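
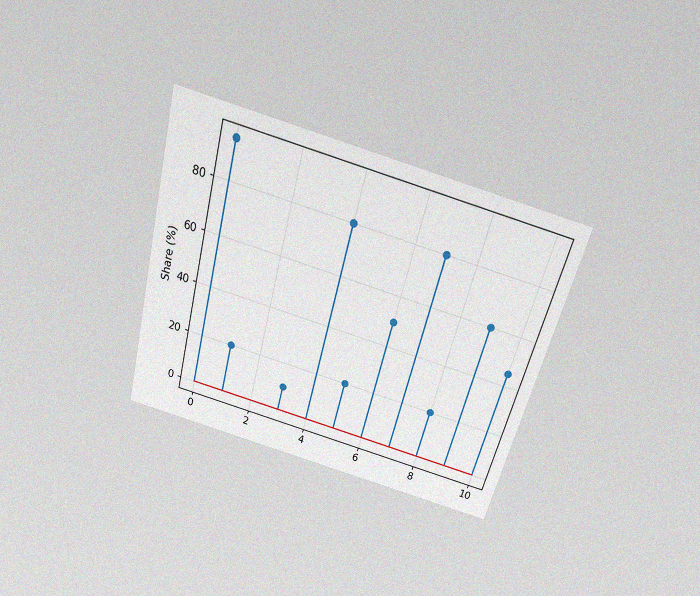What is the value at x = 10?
The chart is tilted about 15° clockwise and viewed slightly from above, with some photo noise. The stem at x=10 reaches 45%.

45%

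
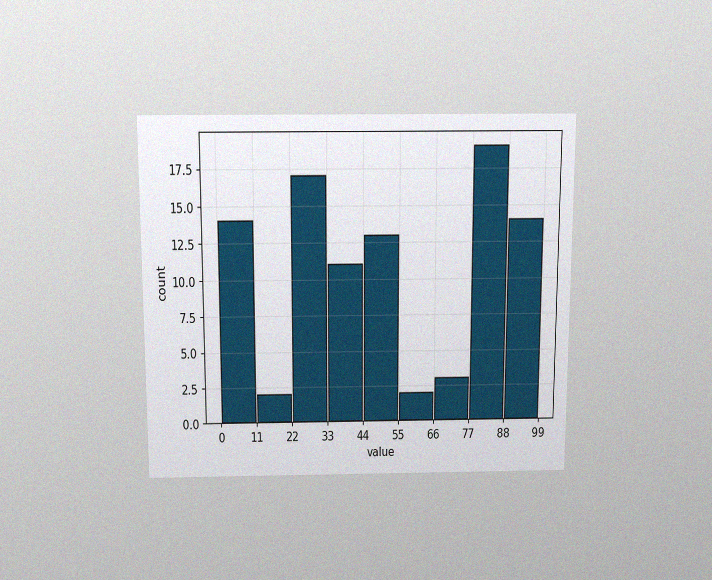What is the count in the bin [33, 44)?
The chart is viewed slightly from above, with some photo noise. The [33, 44) bin has height 11.

11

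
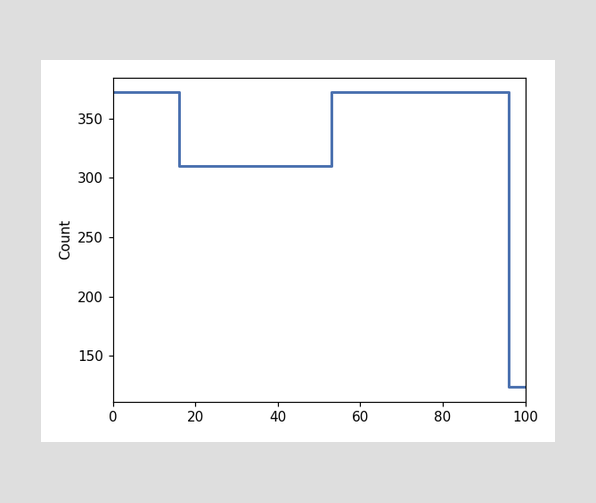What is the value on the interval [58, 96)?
On [58, 96) the step sits at 372.

372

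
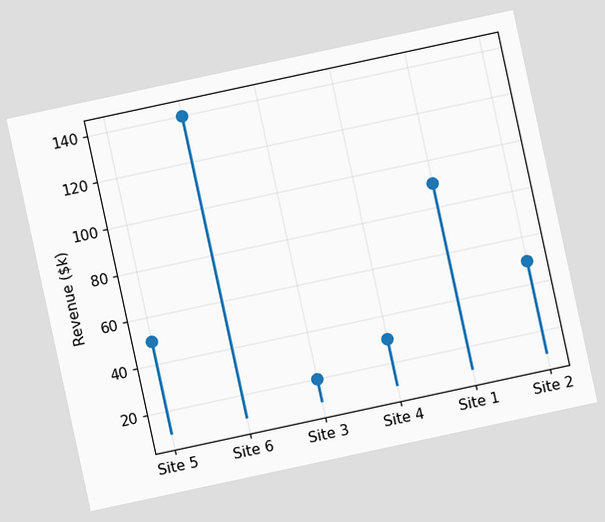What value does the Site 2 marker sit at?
$50k

The chart is tilted about 12° counter-clockwise. The Site 2 marker sits at $50k.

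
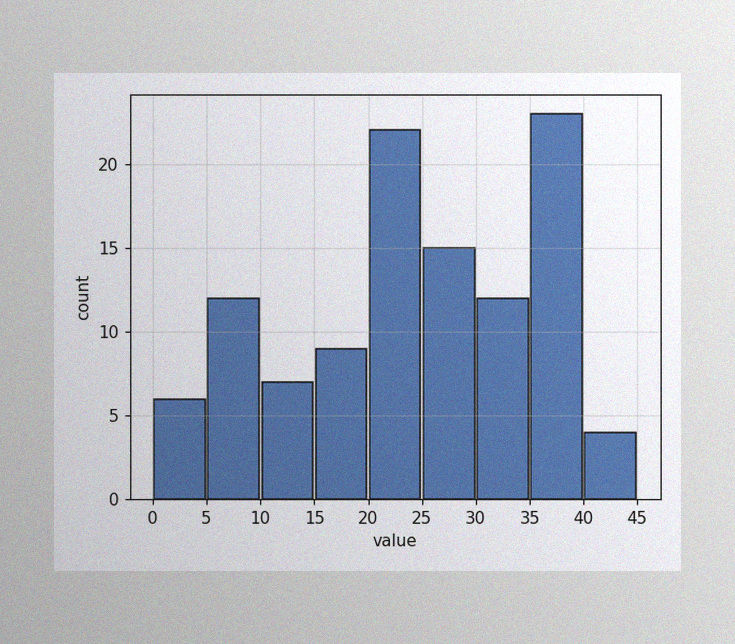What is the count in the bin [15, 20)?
9

The image has some photo noise and uneven lighting. The [15, 20) bin has height 9.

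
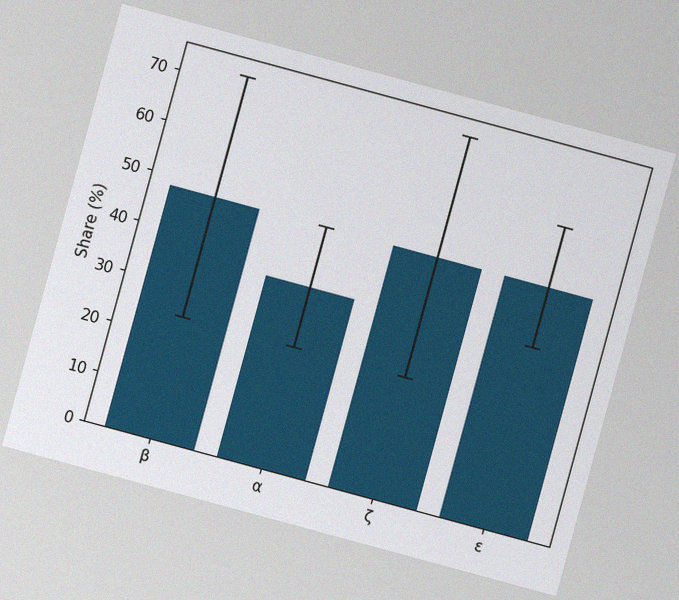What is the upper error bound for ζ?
The chart is tilted about 15° clockwise, with some photo noise. The ζ bar's upper whisker reaches 72%.

72%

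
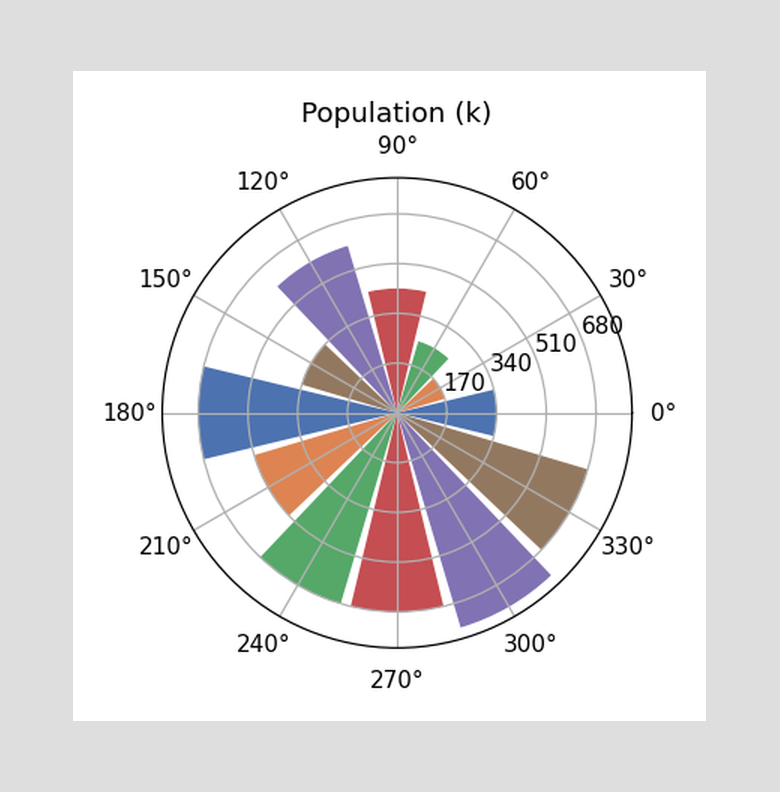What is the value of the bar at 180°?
680k

The bar at 180° reaches 680k on the radial axis.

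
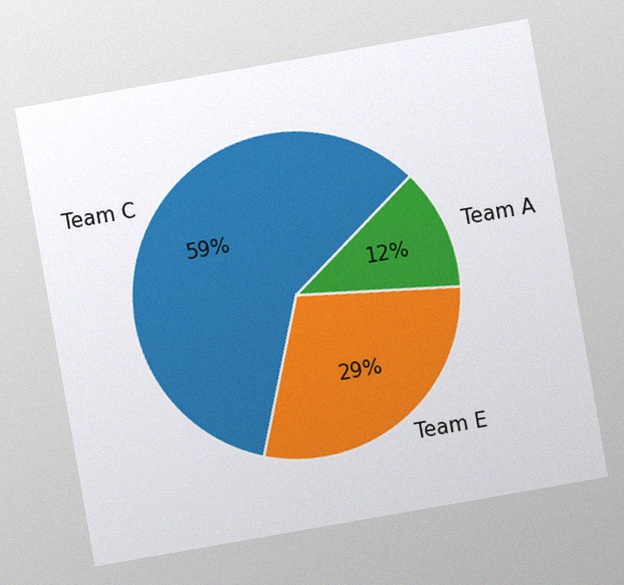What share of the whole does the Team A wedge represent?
The chart is tilted about 10° counter-clockwise, with some photo noise. The Team A slice takes up 12% of the pie.

12%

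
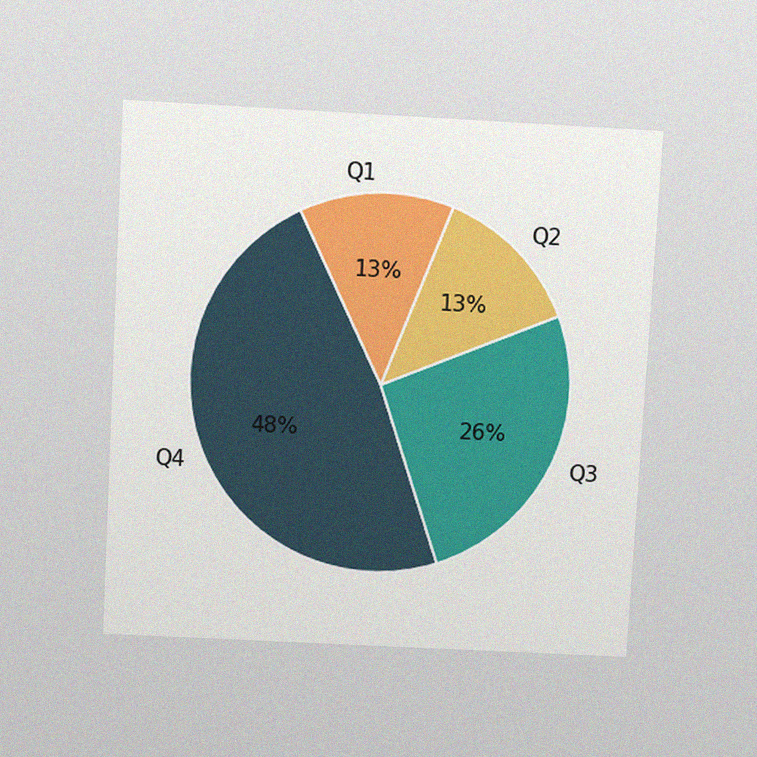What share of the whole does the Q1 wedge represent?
13%

The chart is tilted about 3° clockwise and viewed slightly from above, with some photo noise. The Q1 slice takes up 13% of the pie.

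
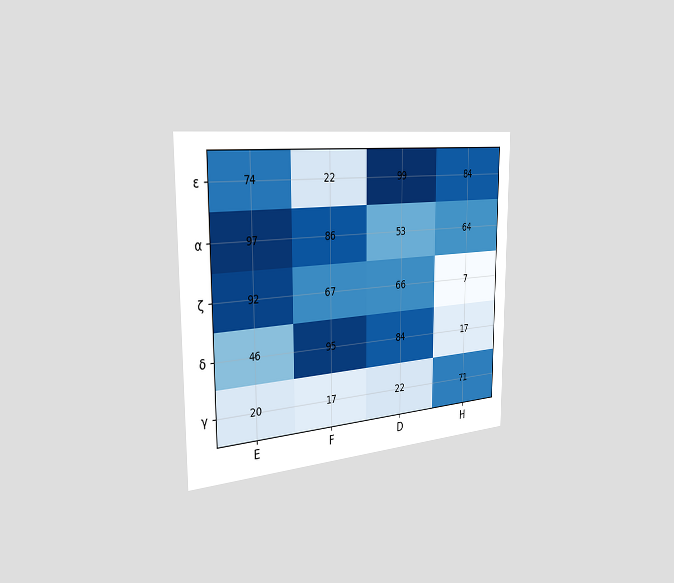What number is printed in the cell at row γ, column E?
20

The chart is viewed slightly from the left. The (γ, E) cell reads 20.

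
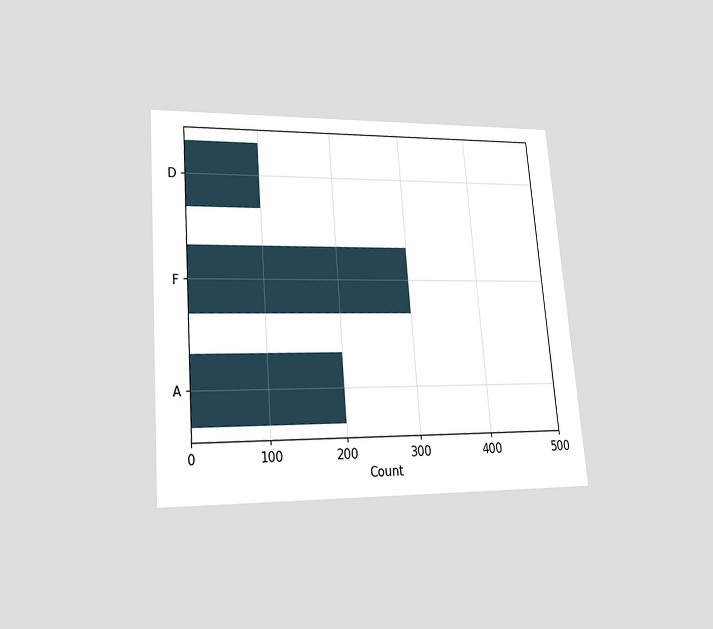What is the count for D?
The chart is tilted about 5° counter-clockwise and viewed at a slight angle. Reading along the chart's x-axis, the D bar reaches 100.

100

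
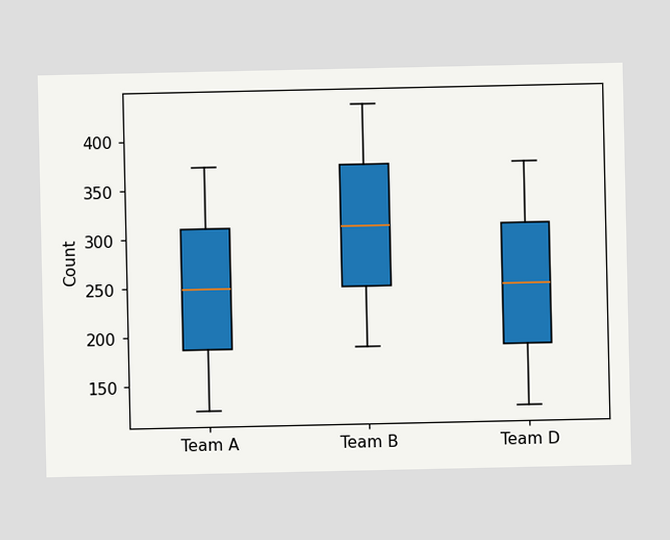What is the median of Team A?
The median line in the Team A box sits at 248.

248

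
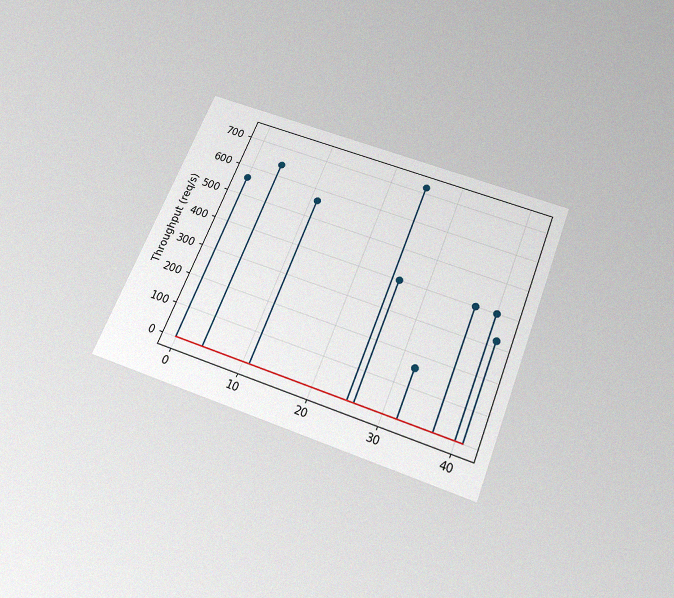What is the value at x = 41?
320req/s

The chart is tilted about 22° clockwise and viewed slightly from below, with some photo noise. The stem at x=41 reaches 320req/s.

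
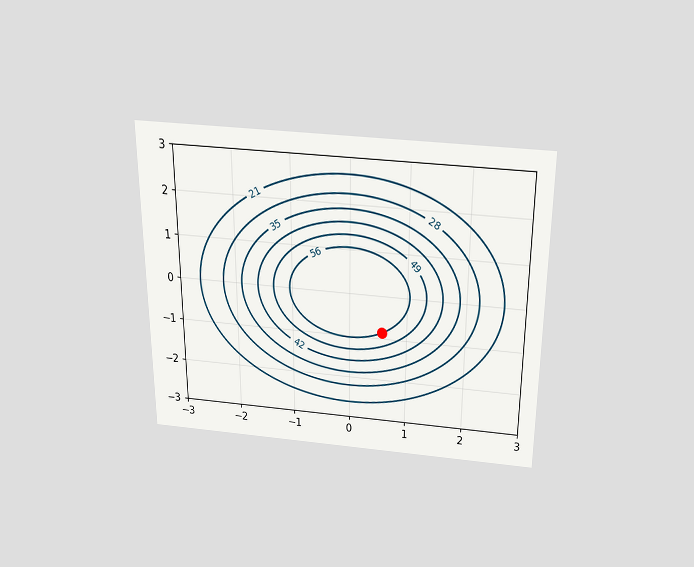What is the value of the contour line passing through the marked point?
56

The chart is viewed slightly from above. The marked point sits on the contour labelled 56.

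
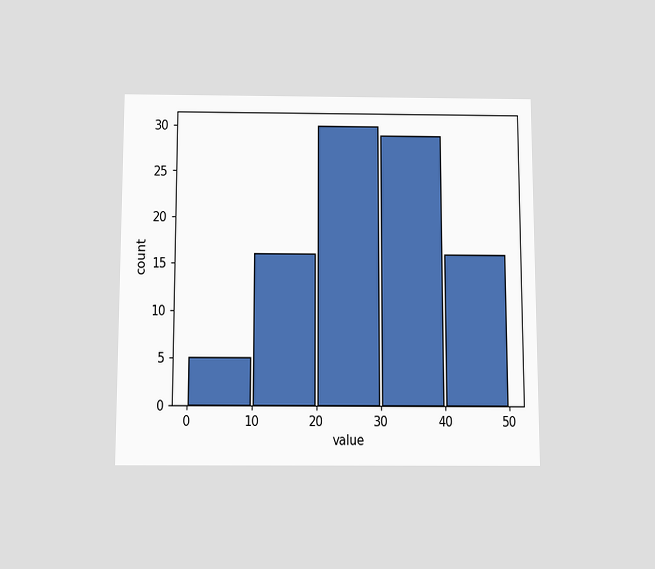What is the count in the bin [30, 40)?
29

The chart is viewed slightly from below. The [30, 40) bin has height 29.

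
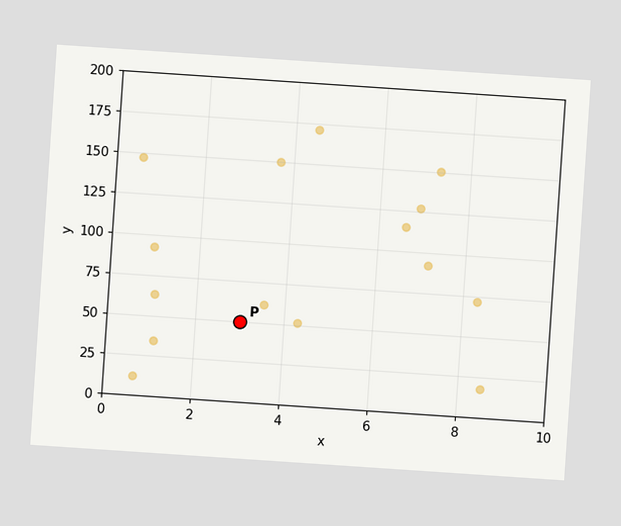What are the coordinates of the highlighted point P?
The chart is tilted about 4° clockwise. Following the gridlines from P to each axis, P sits at (3, 50).

(3, 50)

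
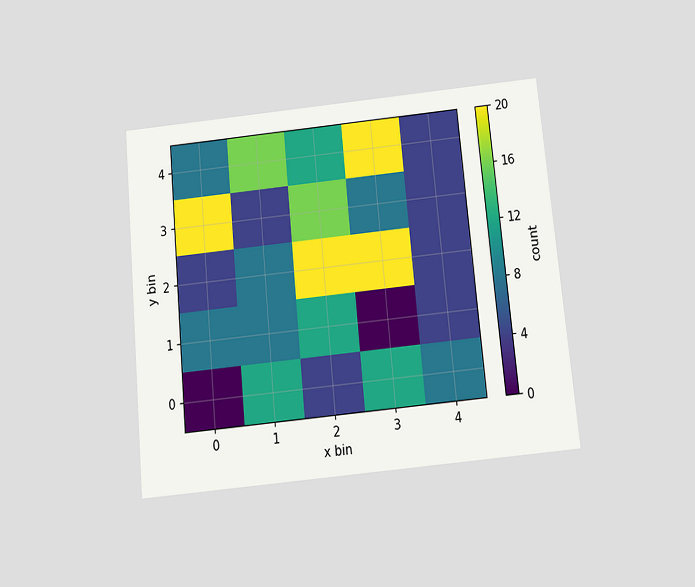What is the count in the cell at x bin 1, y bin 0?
12

The chart is tilted about 5° counter-clockwise and viewed slightly from below. Matching the cell (1, 0) against the colorbar gives 12.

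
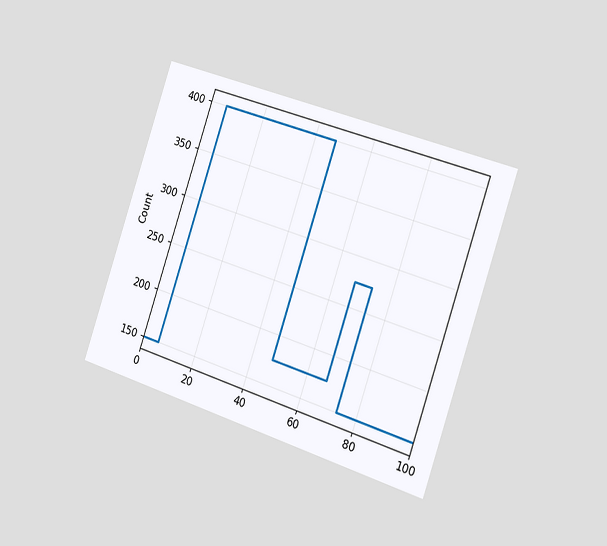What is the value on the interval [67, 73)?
275

The chart is tilted about 18° clockwise and viewed slightly from the right. On [67, 73) the step sits at 275.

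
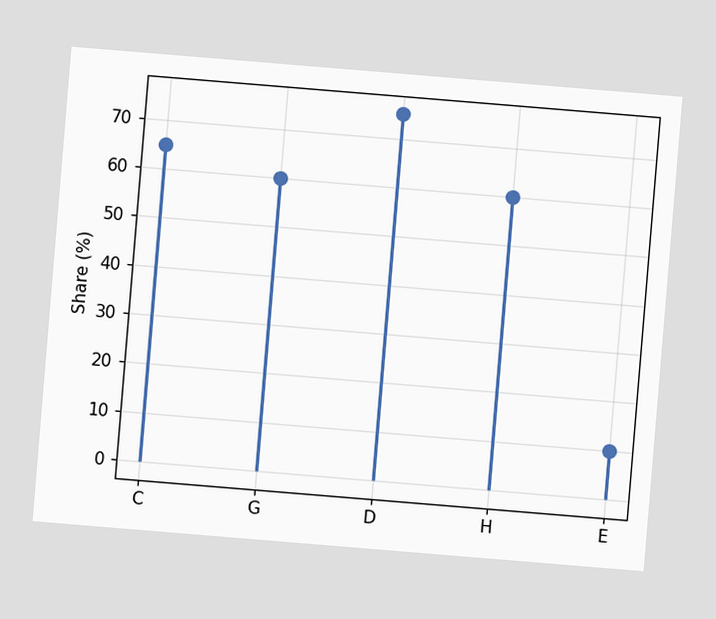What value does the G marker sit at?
60%

The chart is tilted about 5° clockwise. The G marker sits at 60%.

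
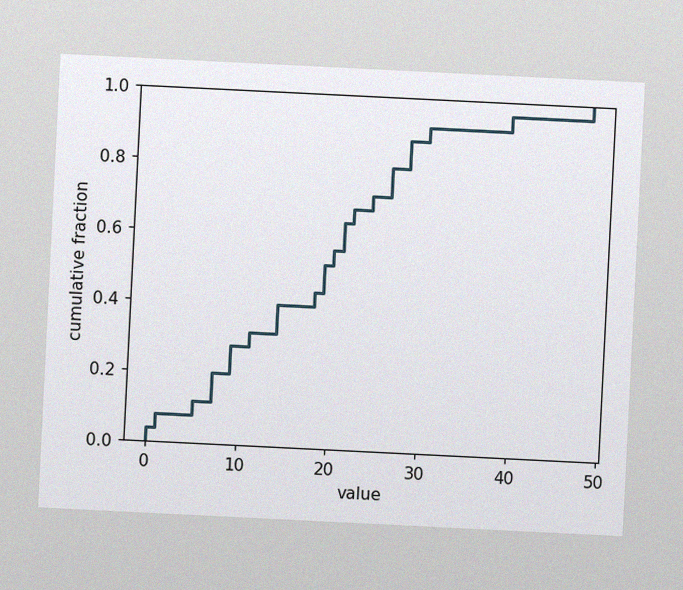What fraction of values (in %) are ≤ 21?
64%

The chart is tilted about 3° clockwise, with some photo noise. At x=21 the ECDF step is at 64%.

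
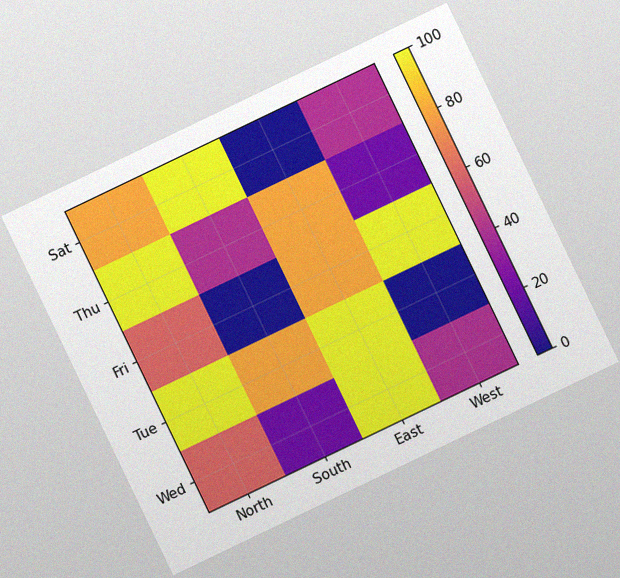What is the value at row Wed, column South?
20

The chart is tilted about 26° counter-clockwise, with some photo noise. Matching cell (Wed, South) against the colorbar gives 20.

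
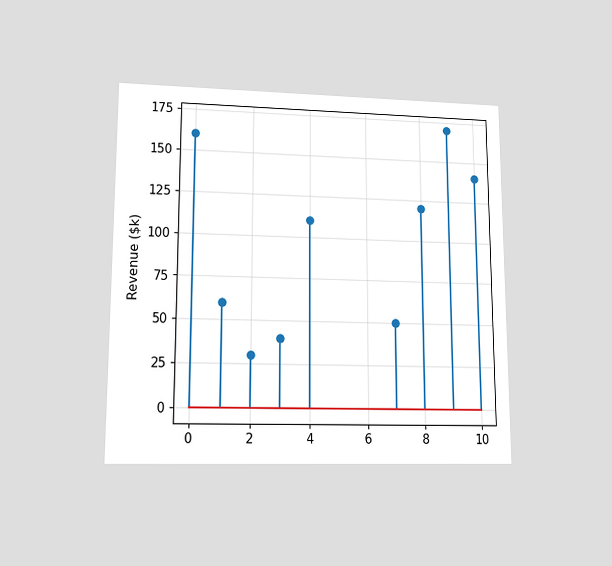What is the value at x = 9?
$170k

The chart is viewed at a slight angle. The stem at x=9 reaches $170k.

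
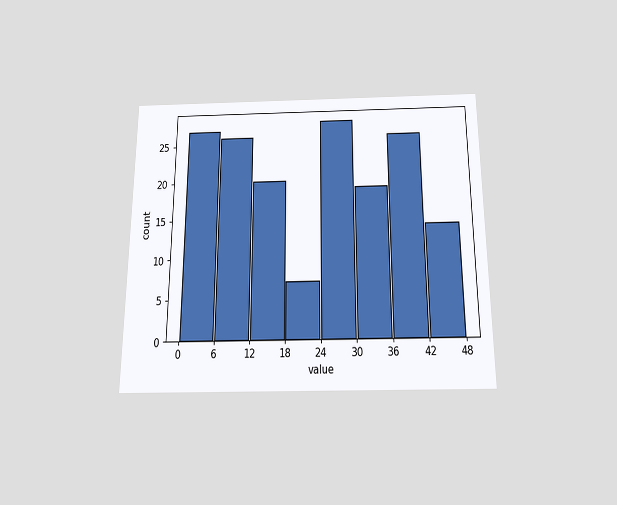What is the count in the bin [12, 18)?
The chart is viewed slightly from below. The [12, 18) bin has height 20.

20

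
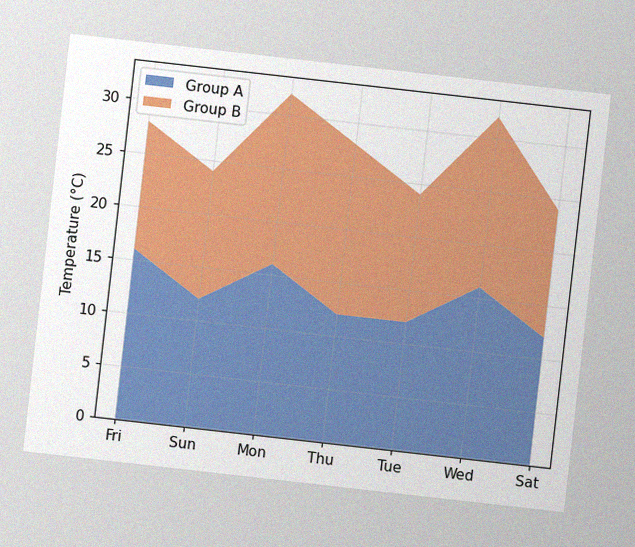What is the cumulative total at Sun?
The chart is tilted about 6° clockwise, with some photo noise. The stacked total at Sun reaches 24°C.

24°C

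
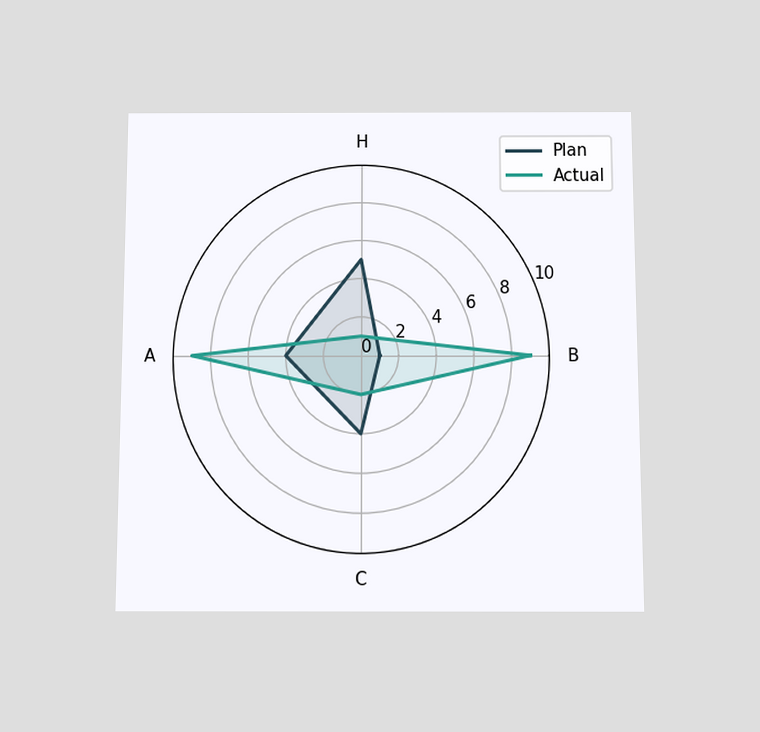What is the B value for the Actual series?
9

The chart is viewed slightly from below. On the B axis, Actual reaches 9.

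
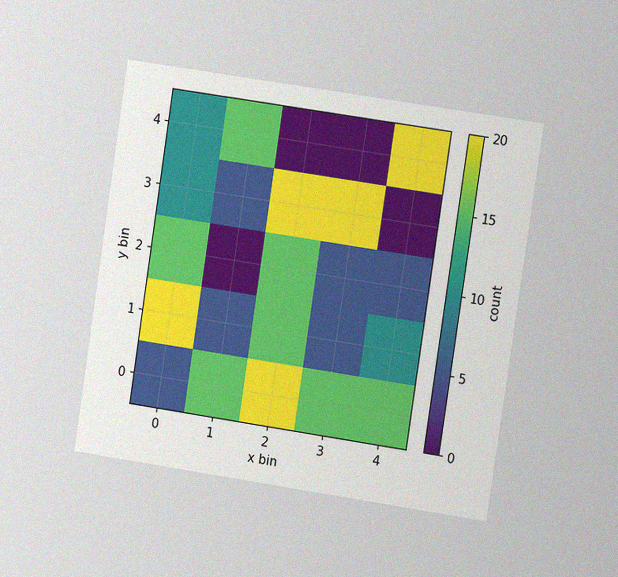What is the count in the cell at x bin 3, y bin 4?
0

The chart is tilted about 9° clockwise and viewed at a slight angle, with some photo noise. Matching the cell (3, 4) against the colorbar gives 0.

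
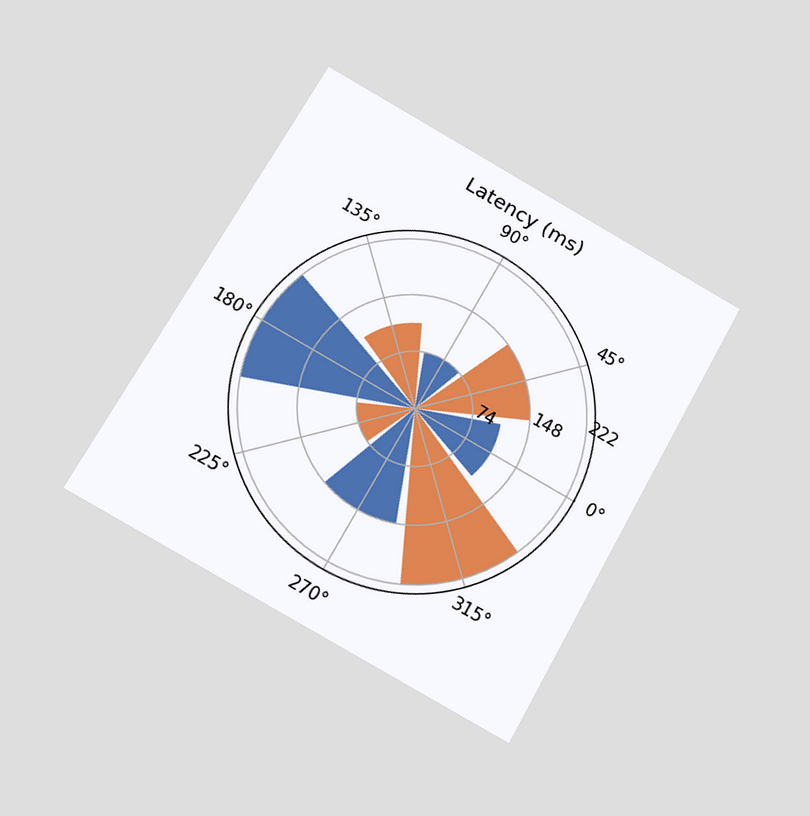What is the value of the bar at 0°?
111ms

The chart is tilted about 29° clockwise and viewed at a slight angle. The bar at 0° reaches 111ms on the radial axis.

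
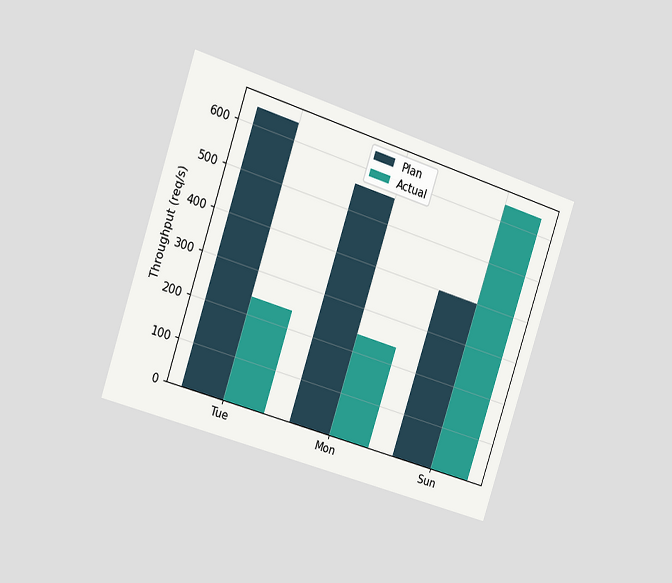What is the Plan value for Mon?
The chart is tilted about 18° clockwise and viewed slightly from the left. The Plan bar at Mon reaches 560req/s on the y-axis.

560req/s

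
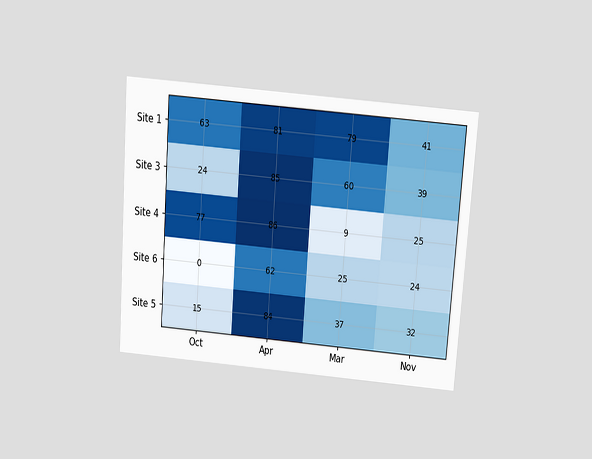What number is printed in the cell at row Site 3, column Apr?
The chart is tilted about 4° clockwise and viewed slightly from above. The (Site 3, Apr) cell reads 85.

85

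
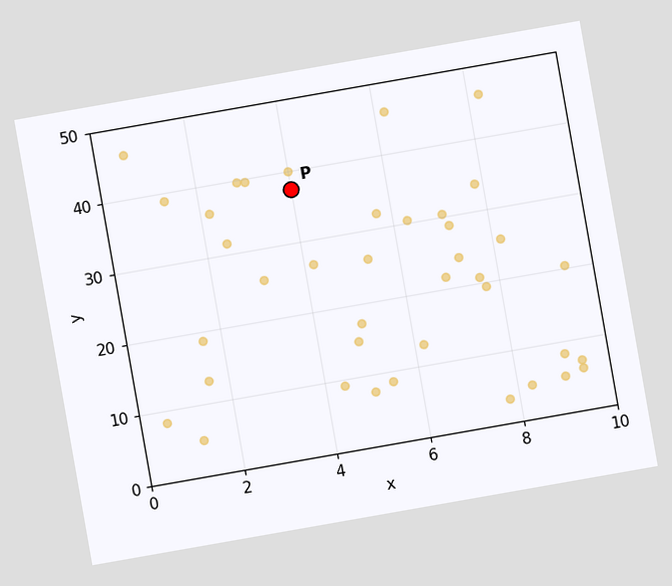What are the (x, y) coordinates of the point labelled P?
The chart is tilted about 10° counter-clockwise. Following the gridlines from P to each axis, P sits at (4, 37.5).

(4, 37.5)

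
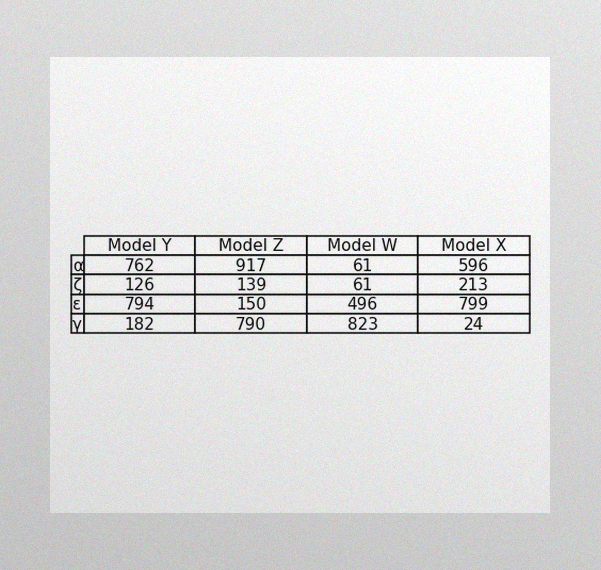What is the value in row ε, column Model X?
799

The image has some photo noise and uneven lighting. The (ε, Model X) cell reads 799.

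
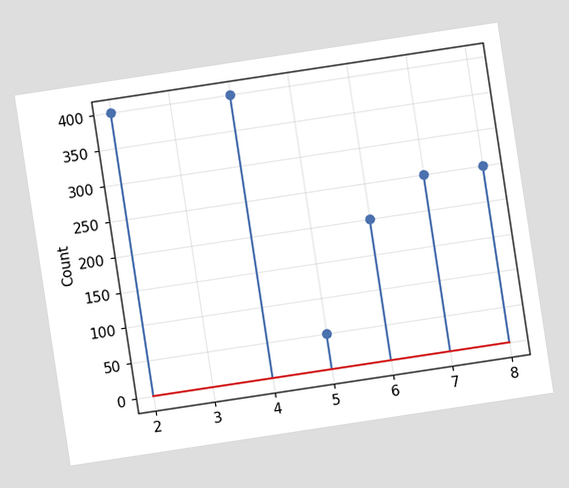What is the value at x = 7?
250

The chart is tilted about 9° counter-clockwise. The stem at x=7 reaches 250.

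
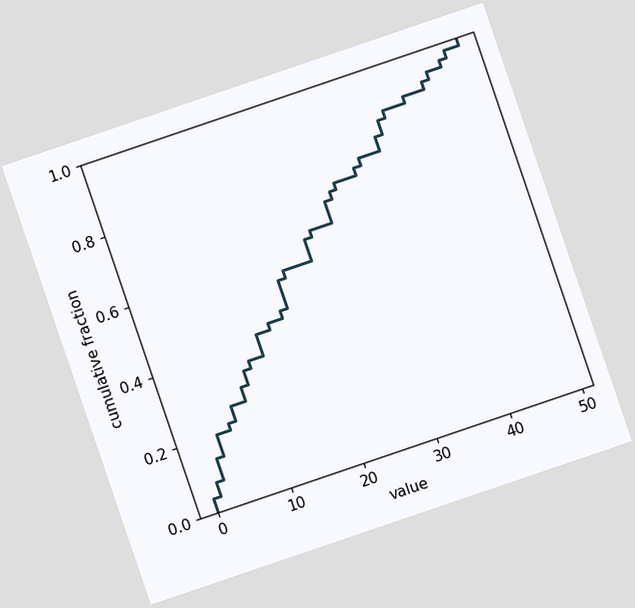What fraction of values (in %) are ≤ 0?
4%

The chart is tilted about 19° counter-clockwise. At x=0 the ECDF step is at 4%.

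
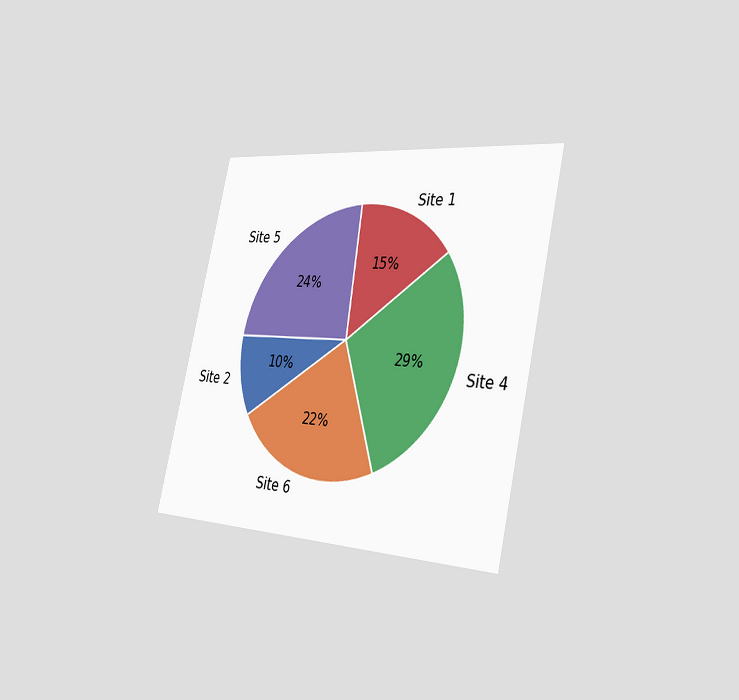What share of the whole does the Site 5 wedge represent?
The chart is tilted about 13° clockwise and viewed slightly from the right. The Site 5 slice takes up 24% of the pie.

24%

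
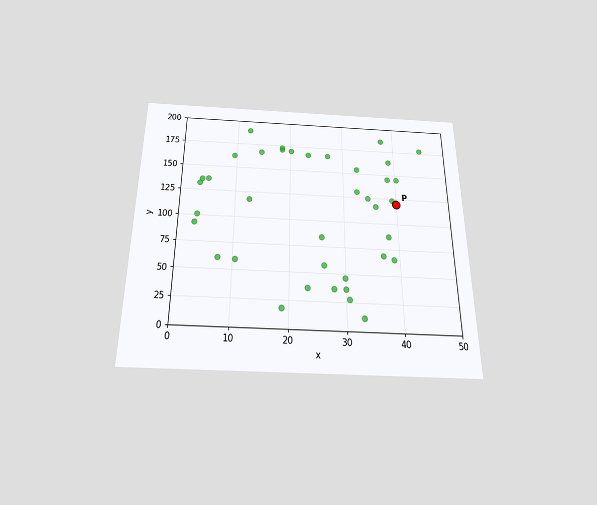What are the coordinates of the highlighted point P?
(40, 120)

The chart is viewed slightly from below. Following the gridlines from P to each axis, P sits at (40, 120).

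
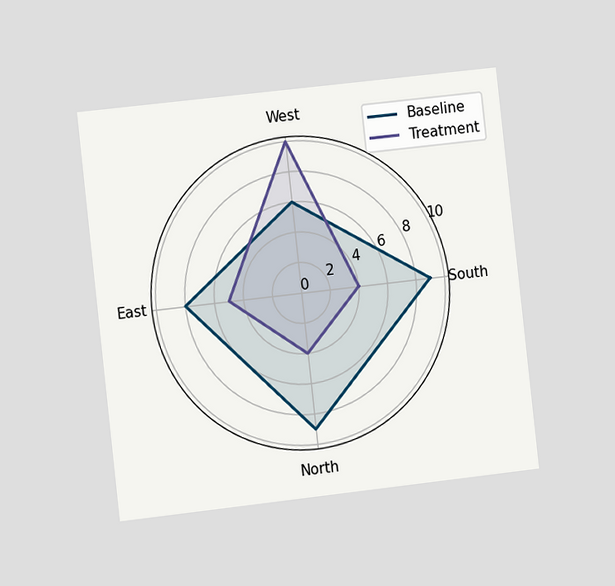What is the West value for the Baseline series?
The chart is tilted about 6° counter-clockwise and viewed slightly from the left. On the West axis, Baseline reaches 6.

6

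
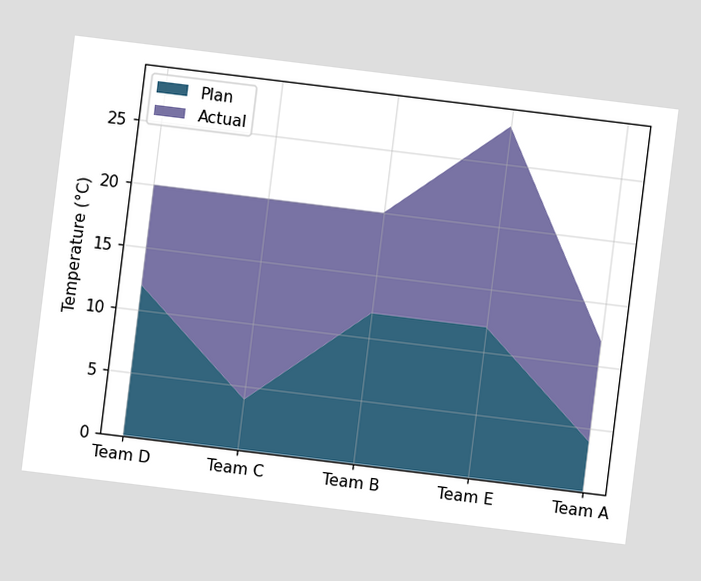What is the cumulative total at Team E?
The chart is tilted about 7° clockwise. The stacked total at Team E reaches 28°C.

28°C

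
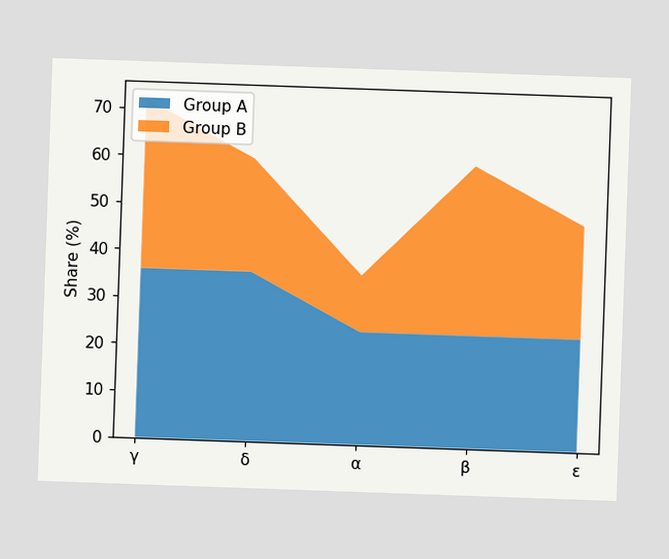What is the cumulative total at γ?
The chart is tilted about 2° clockwise. The stacked total at γ reaches 72%.

72%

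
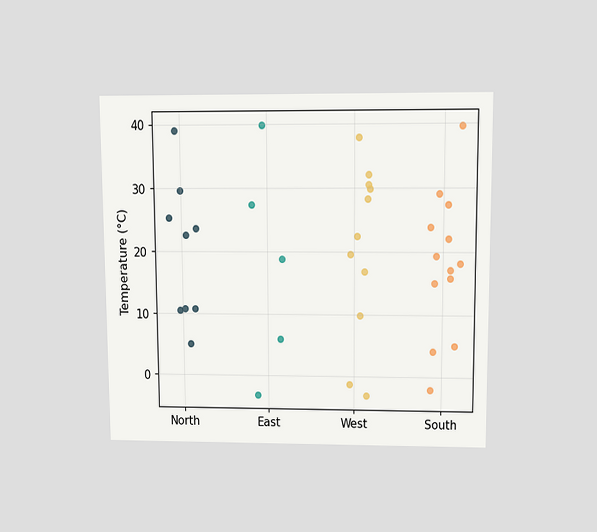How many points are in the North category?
9

The chart is viewed slightly from above. Counting the markers in the North column gives 9.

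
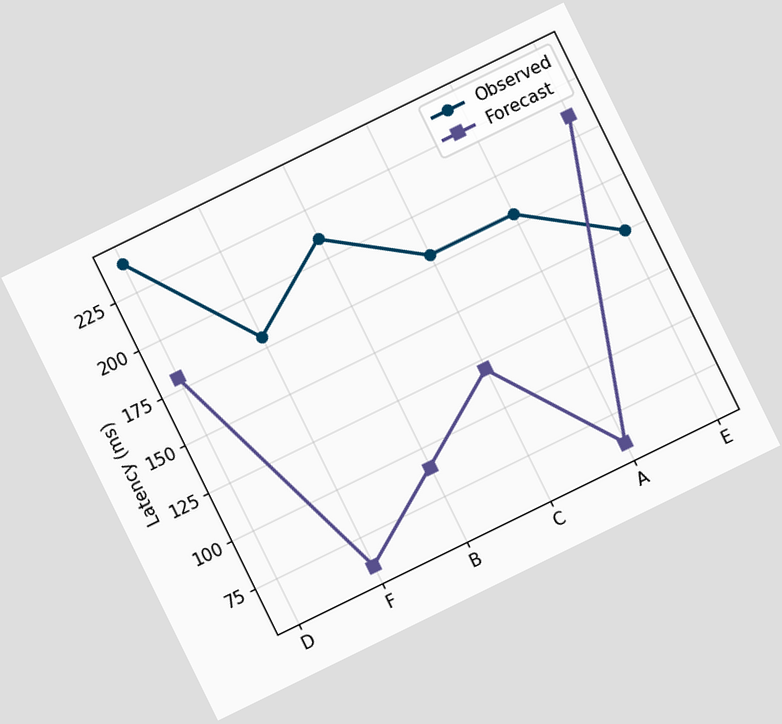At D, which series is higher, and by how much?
The chart is tilted about 26° counter-clockwise. At D, Observed sits above the other line by 60ms.

Observed, by 60ms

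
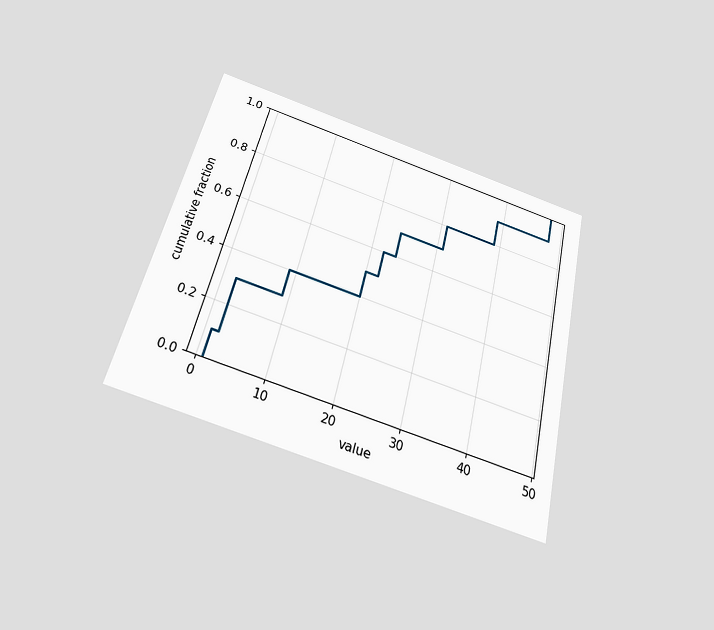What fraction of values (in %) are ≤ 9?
40%

The chart is tilted about 13° clockwise and viewed slightly from below. At x=9 the ECDF step is at 40%.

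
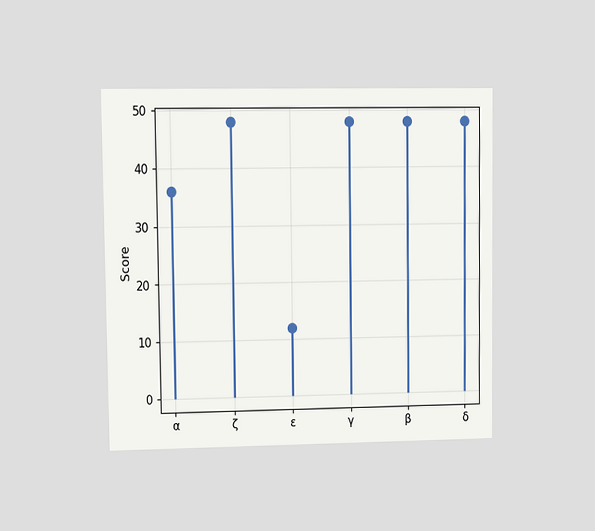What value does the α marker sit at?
36

The chart is viewed at a slight angle. The α marker sits at 36.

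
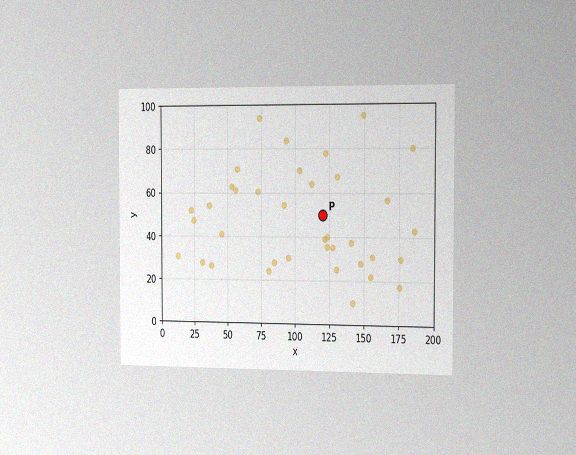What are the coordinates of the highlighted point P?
(120, 50)

The chart is viewed slightly from the right, with some photo noise. Following the gridlines from P to each axis, P sits at (120, 50).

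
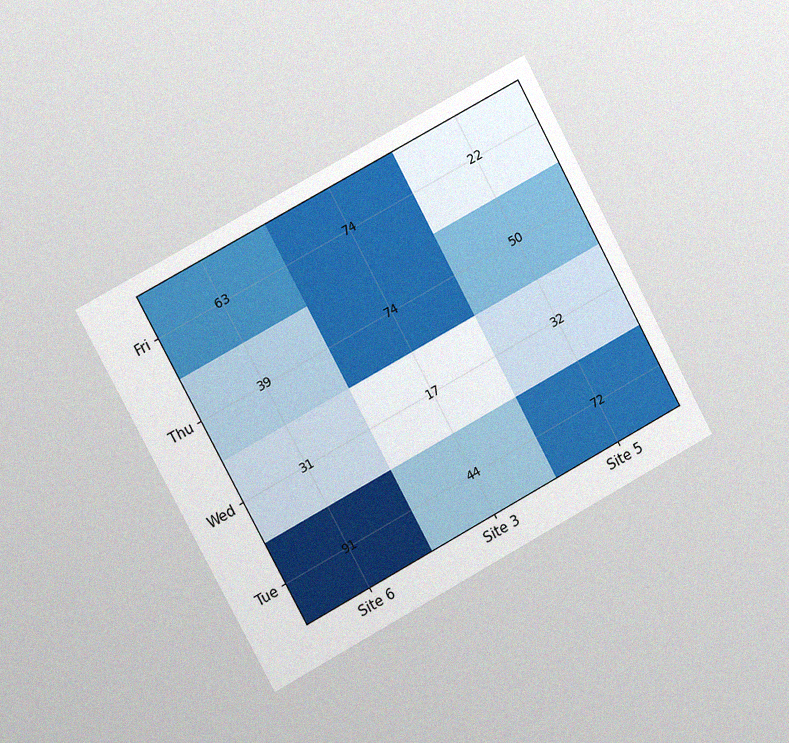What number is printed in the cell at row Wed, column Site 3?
17

The chart is tilted about 28° counter-clockwise and viewed slightly from the left, with some photo noise. The (Wed, Site 3) cell reads 17.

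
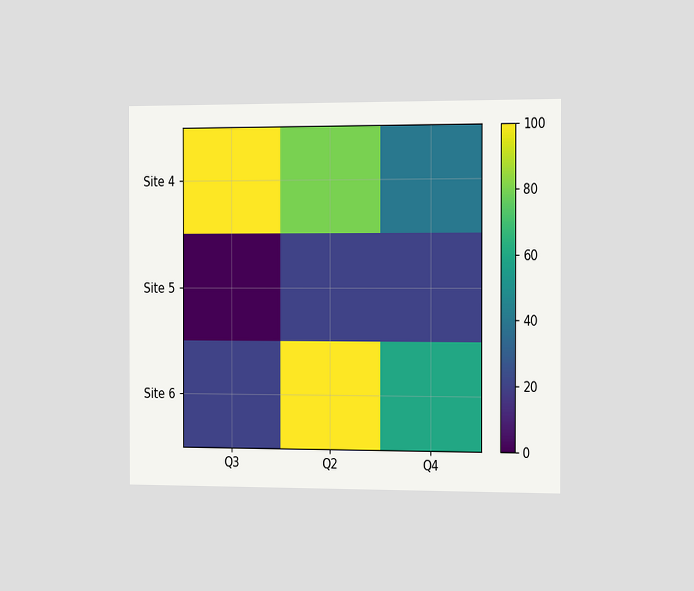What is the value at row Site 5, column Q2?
20

The chart is viewed slightly from the right. Matching cell (Site 5, Q2) against the colorbar gives 20.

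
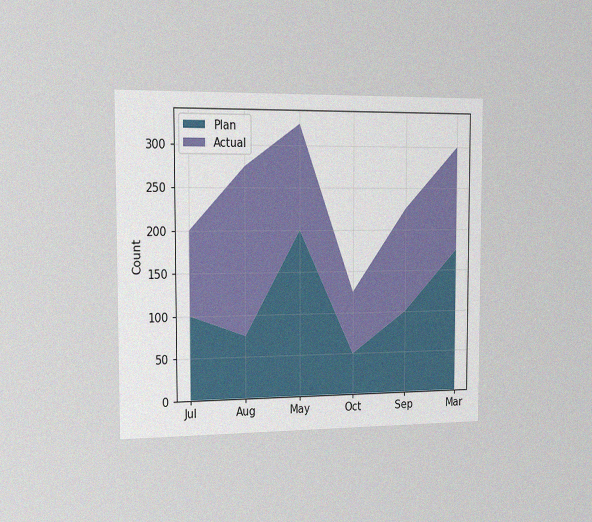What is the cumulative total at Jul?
The chart is viewed slightly from the left, with some photo noise. The stacked total at Jul reaches 200.

200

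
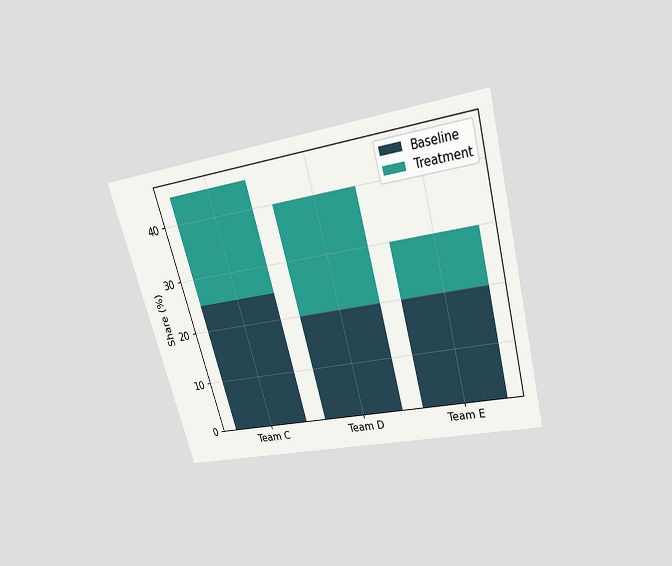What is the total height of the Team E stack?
The chart is tilted about 15° counter-clockwise and viewed slightly from above. The Team E stack's top reaches 30% on the y-axis.

30%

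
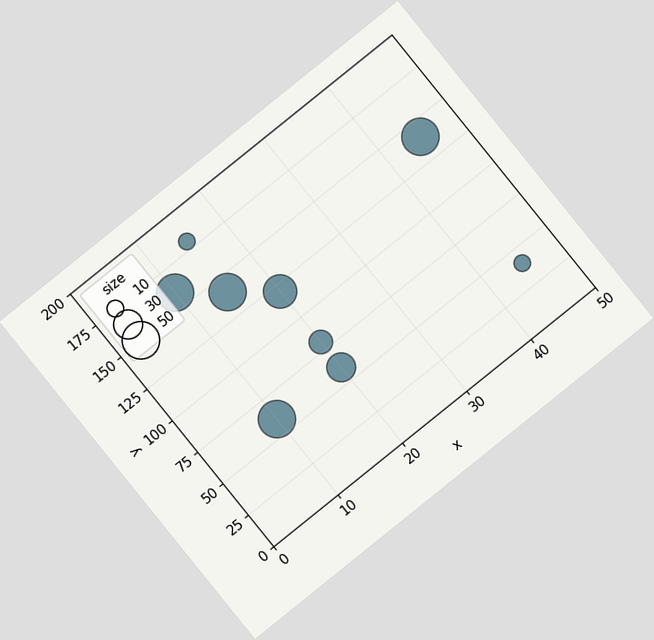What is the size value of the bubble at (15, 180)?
The chart is tilted about 39° counter-clockwise. Matching the bubble at (15, 180) against the size legend gives 10.

10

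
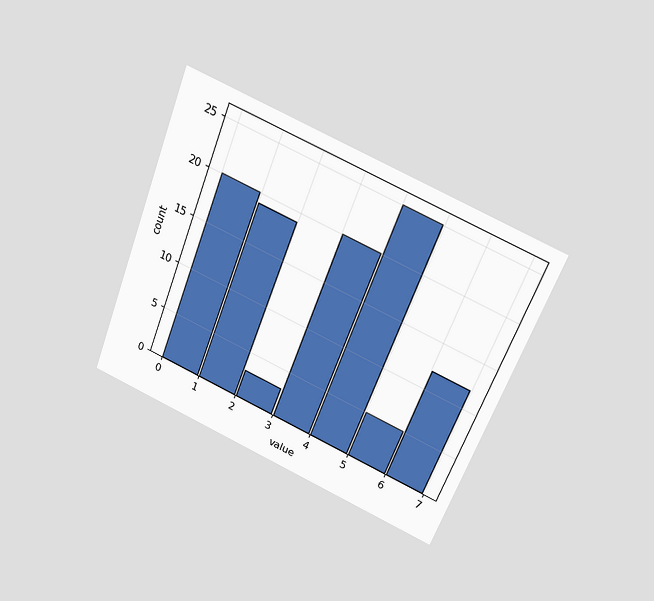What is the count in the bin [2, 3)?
3

The chart is tilted about 21° clockwise and viewed slightly from above. The [2, 3) bin has height 3.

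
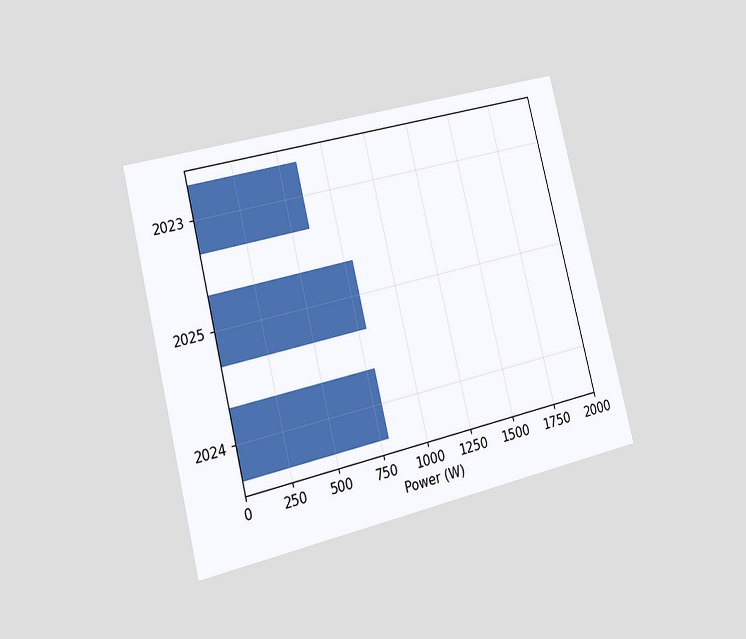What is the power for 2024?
800W

The chart is tilted about 14° counter-clockwise and viewed slightly from the left. Reading along the chart's x-axis, the 2024 bar reaches 800W.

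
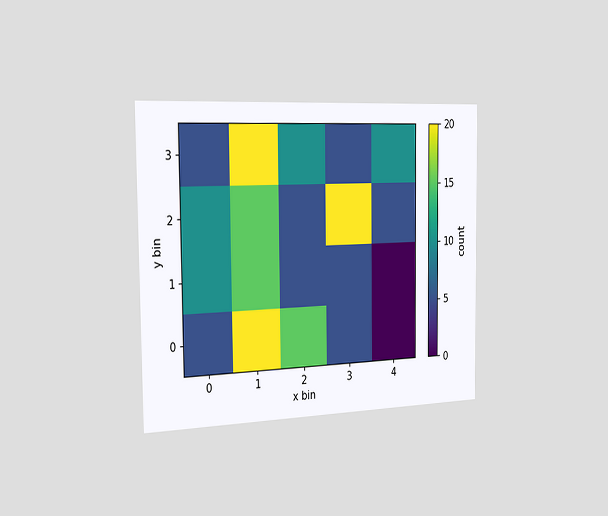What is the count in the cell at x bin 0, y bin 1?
10

The chart is viewed slightly from the left. Matching the cell (0, 1) against the colorbar gives 10.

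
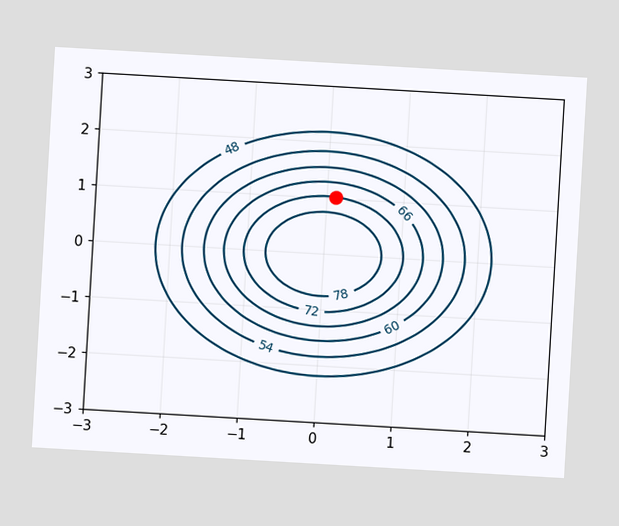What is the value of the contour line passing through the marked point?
72

The chart is tilted about 3° clockwise. The marked point sits on the contour labelled 72.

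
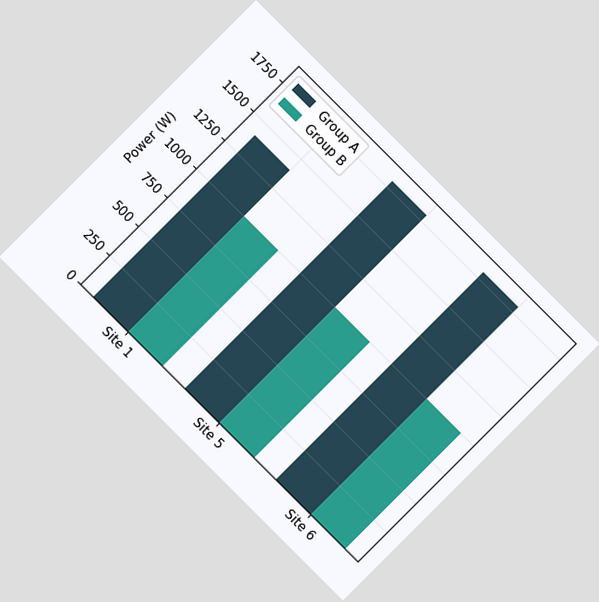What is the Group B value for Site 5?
The chart is tilted about 45° clockwise. The Group B bar at Site 5 reaches 1000W on the y-axis.

1000W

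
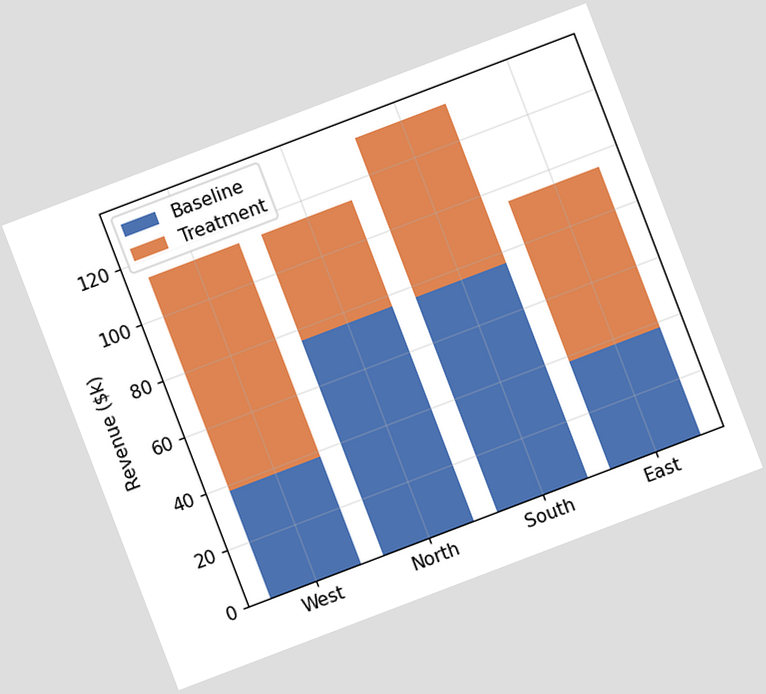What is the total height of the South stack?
The chart is tilted about 21° counter-clockwise. The South stack's top reaches $133k on the y-axis.

$133k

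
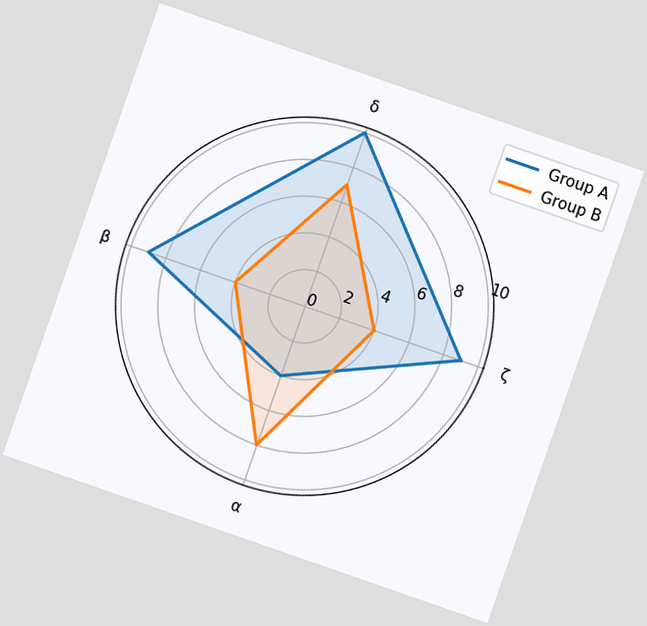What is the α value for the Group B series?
The chart is tilted about 19° clockwise. On the α axis, Group B reaches 8.

8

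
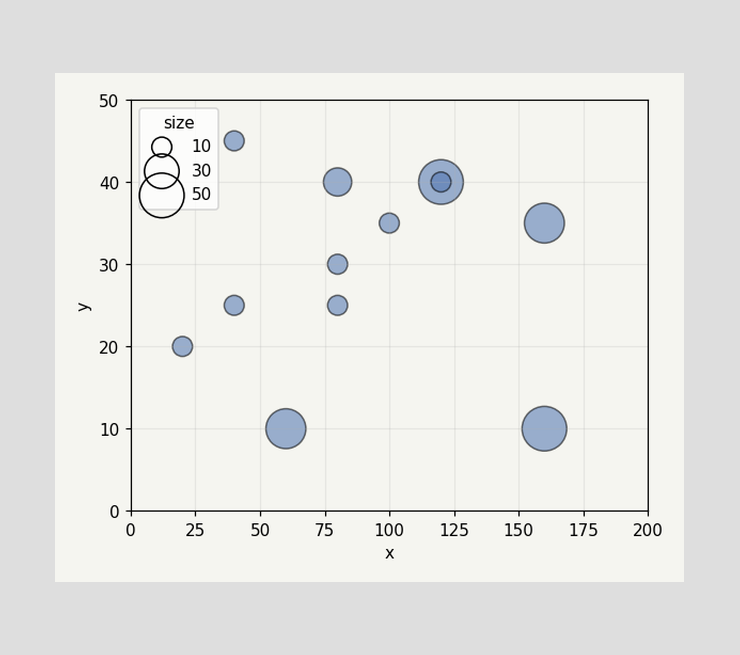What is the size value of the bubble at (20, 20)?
10

Matching the bubble at (20, 20) against the size legend gives 10.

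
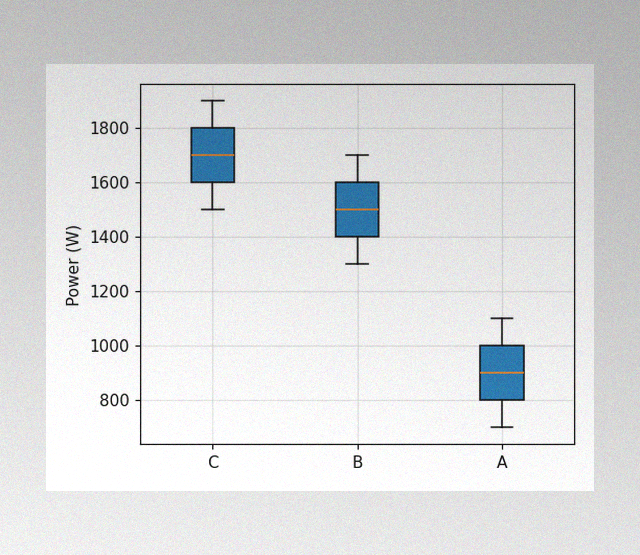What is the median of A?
900W

The image has some photo noise and uneven lighting. The median line in the A box sits at 900W.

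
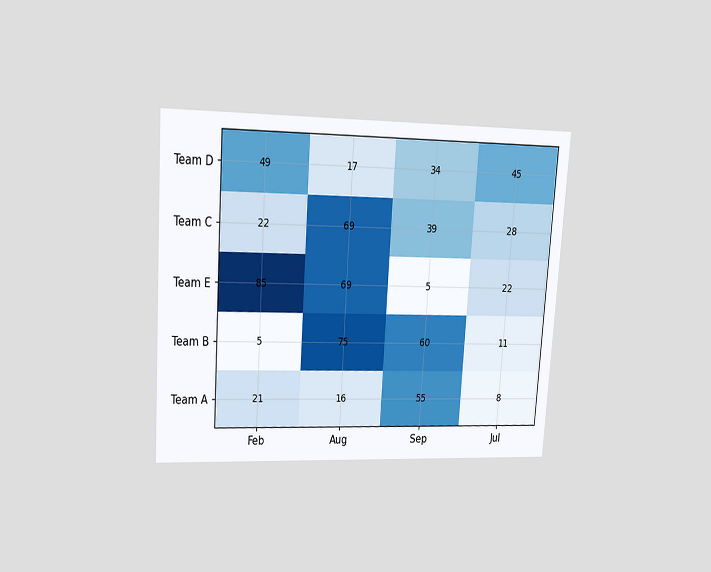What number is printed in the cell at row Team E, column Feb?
The chart is tilted about 4° clockwise and viewed at a slight angle. The (Team E, Feb) cell reads 85.

85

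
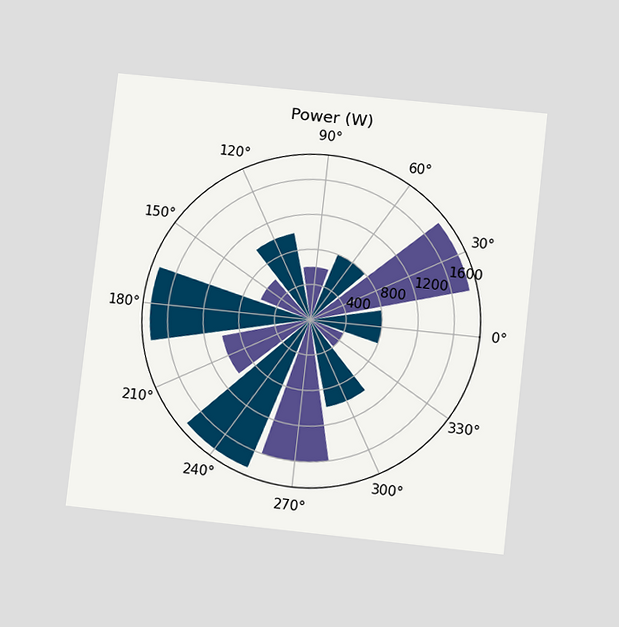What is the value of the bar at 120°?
The chart is tilted about 6° clockwise and viewed at a slight angle. The bar at 120° reaches 1000W on the radial axis.

1000W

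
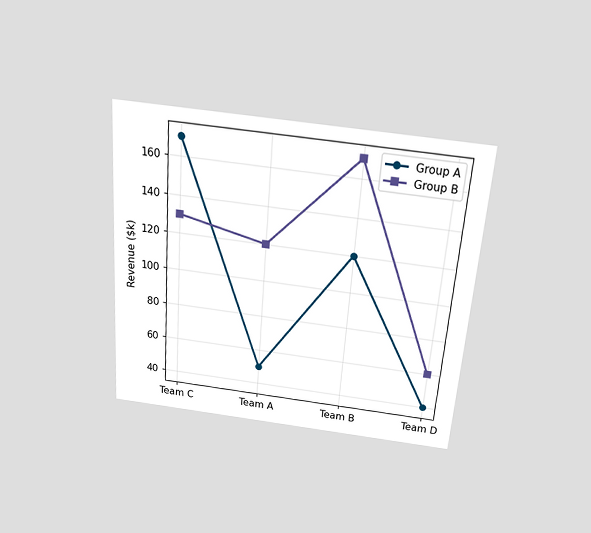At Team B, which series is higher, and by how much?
Group B, by $50k

The chart is tilted about 4° clockwise and viewed slightly from above. At Team B, Group B sits above the other line by $50k.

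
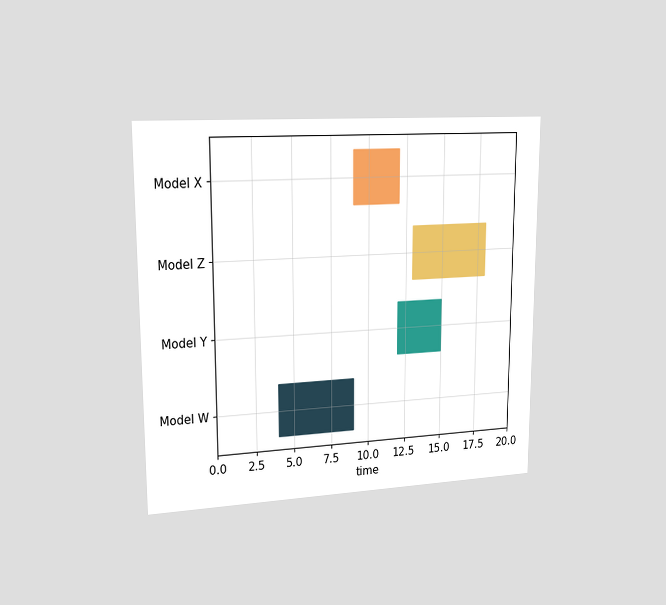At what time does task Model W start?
4

The chart is viewed slightly from the left. The Model W bar begins at t=4.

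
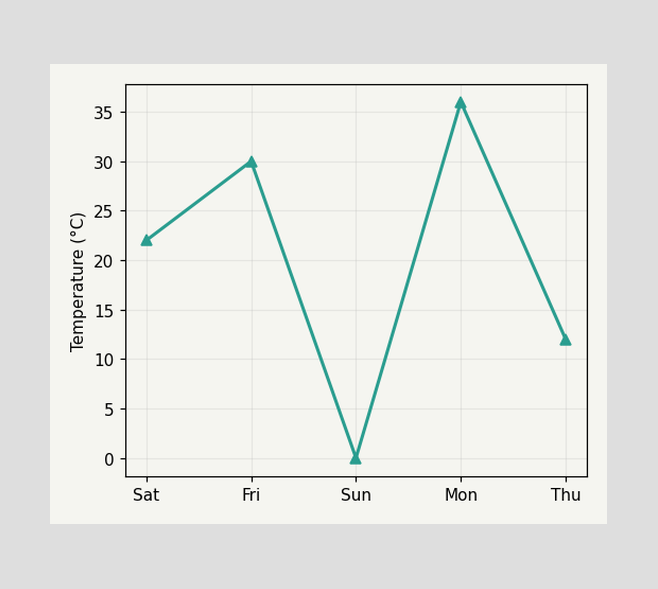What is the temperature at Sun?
At Sun, the line is at 0°C.

0°C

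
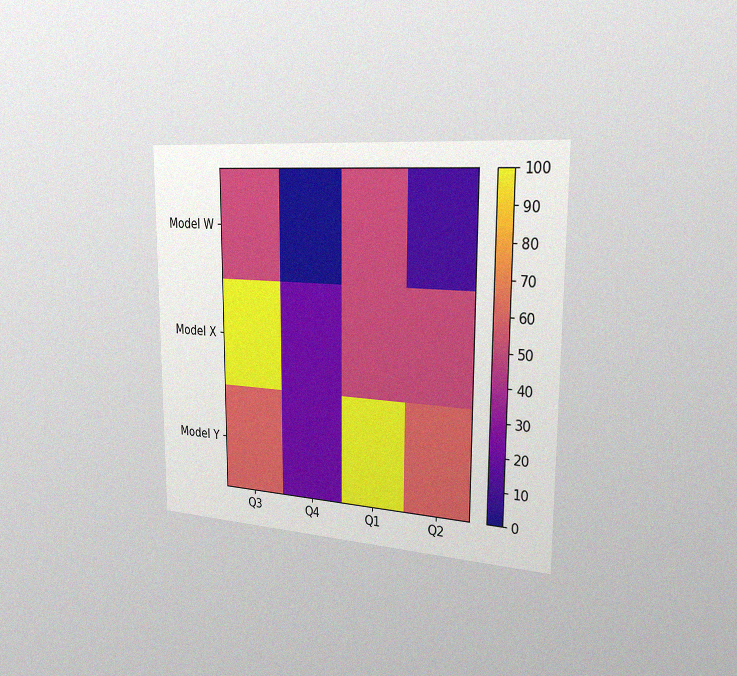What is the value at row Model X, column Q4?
The chart is viewed slightly from the right, with some photo noise. Matching cell (Model X, Q4) against the colorbar gives 20.

20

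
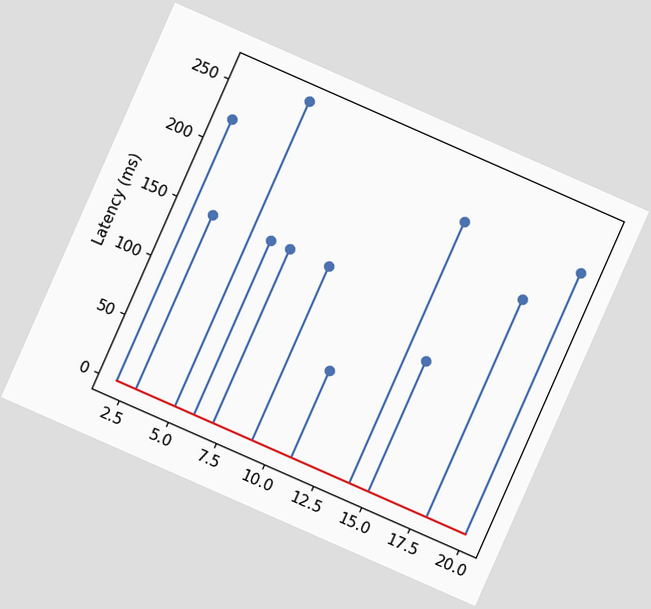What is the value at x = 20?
222ms

The chart is tilted about 24° clockwise. The stem at x=20 reaches 222ms.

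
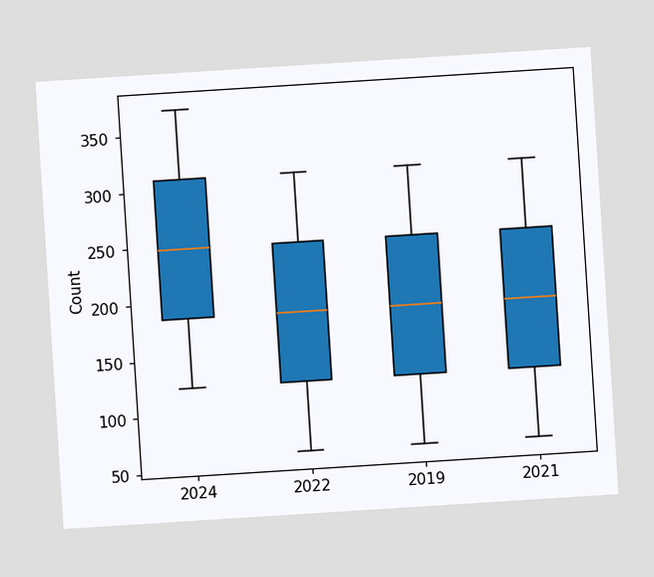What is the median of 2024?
248

The chart is tilted about 4° counter-clockwise. The median line in the 2024 box sits at 248.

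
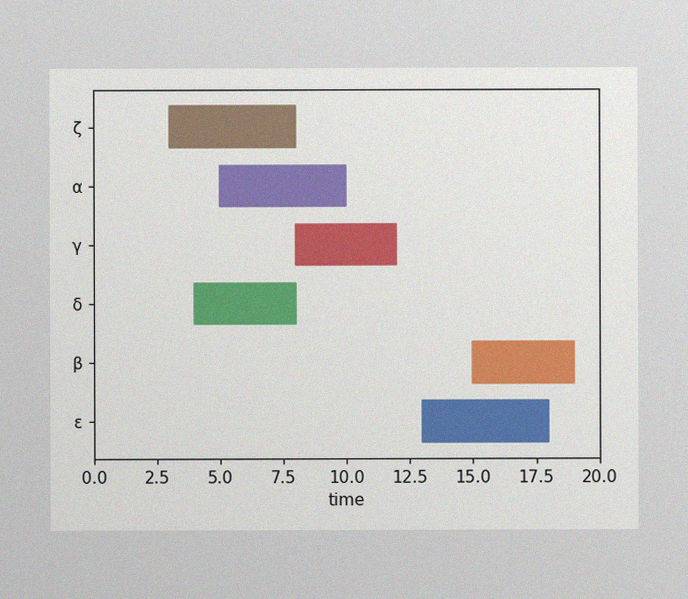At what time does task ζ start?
The image has some photo noise and uneven lighting. The ζ bar begins at t=3.

3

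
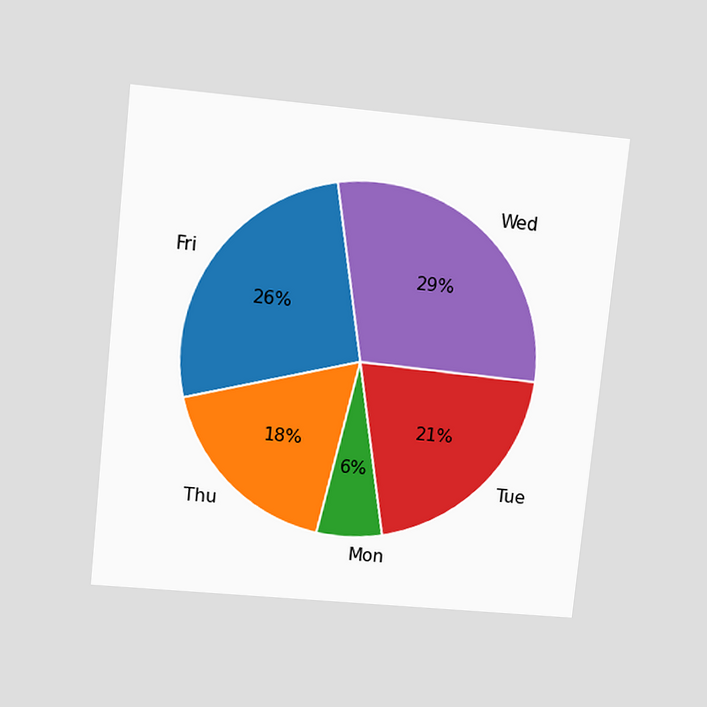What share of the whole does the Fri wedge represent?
The chart is tilted about 6° clockwise and viewed at a slight angle. The Fri slice takes up 26% of the pie.

26%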